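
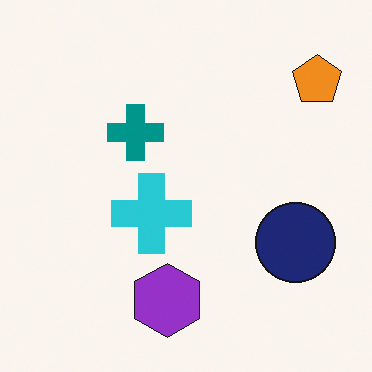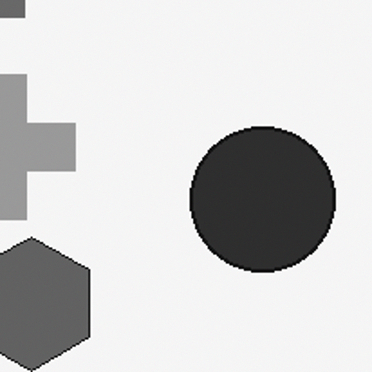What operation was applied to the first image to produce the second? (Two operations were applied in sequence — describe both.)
This is the original image converted to grayscale, then cropped tightly and scaled back up.

All color is removed — every shape is now a shade of grey. The visible shapes are larger and the field of view is narrower; shapes near the original edges may be partly or wholly outside the frame — a crop-and-rescale.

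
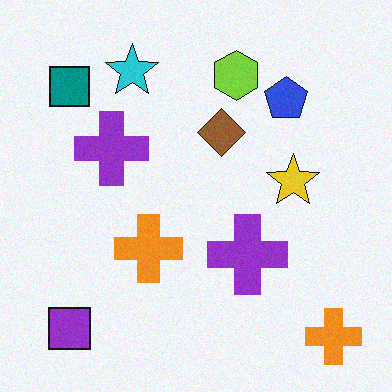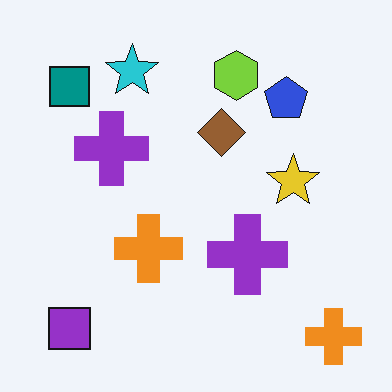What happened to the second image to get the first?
This is the original image degraded with a light layer of grain.

Random speckle covers the whole image, including the flat background.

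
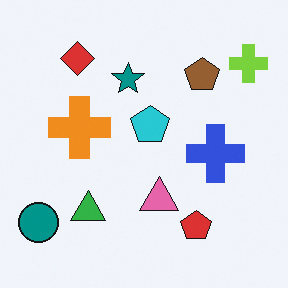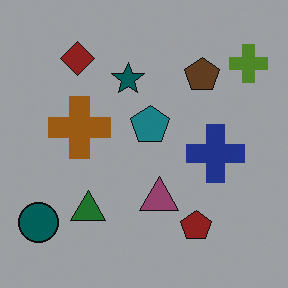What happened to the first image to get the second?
It was darkened a lot.

Every pixel — background and shapes alike — is uniformly darkened.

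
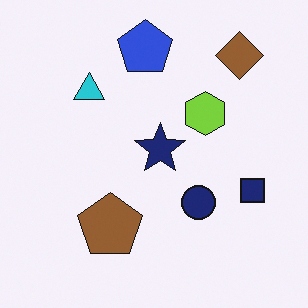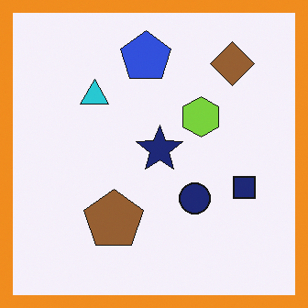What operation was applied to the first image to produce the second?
The transformation is: framed with a orange border.

A solid orange frame runs around the edge of the second image, with the content slightly shrunk inside it.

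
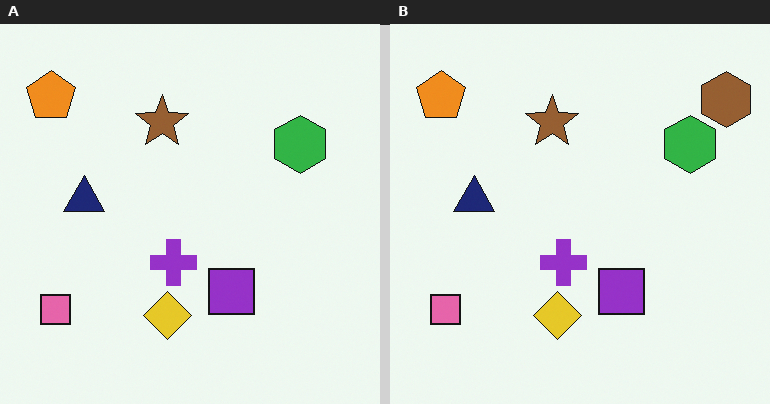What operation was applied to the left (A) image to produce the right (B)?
The image was overlaid with an additional brown hexagon.

A brown hexagon appears in the right (B) image that is absent from the left (A).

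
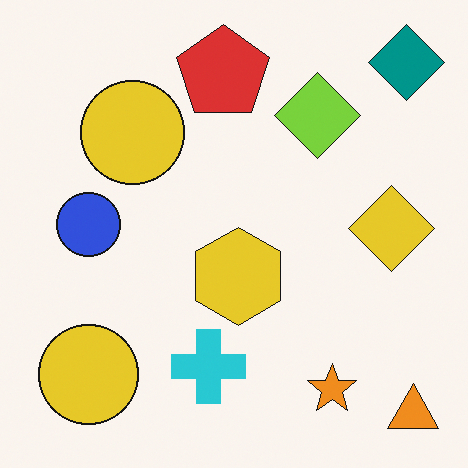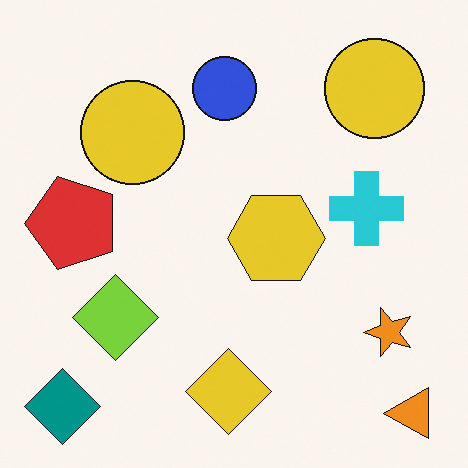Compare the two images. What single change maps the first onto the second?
This is the original image transposed (reflected across the top-left ↔ bottom-right diagonal).

Shapes have swapped their row and column positions — what was in the top-right is now in the bottom-left — a diagonal reflection.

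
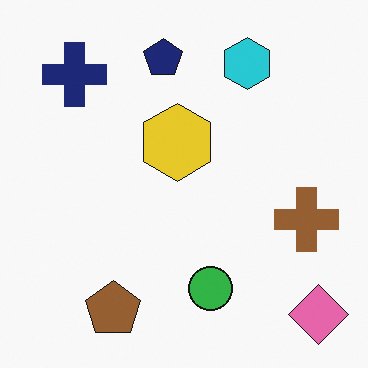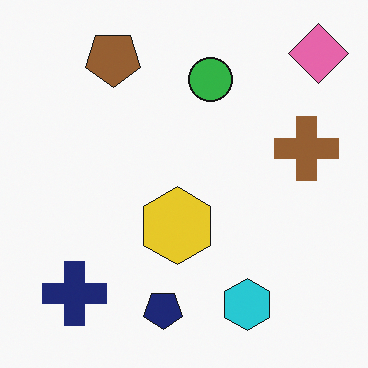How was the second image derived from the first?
The transformation is: flipped vertically (top ↔ bottom).

The pink diamond is in the bottom-right of the first image and the top-right of the second — shapes on opposite sides of the horizontal midline have swapped in a mirror flip.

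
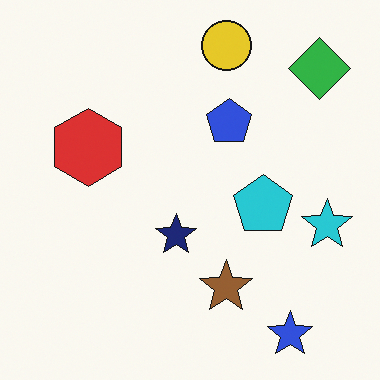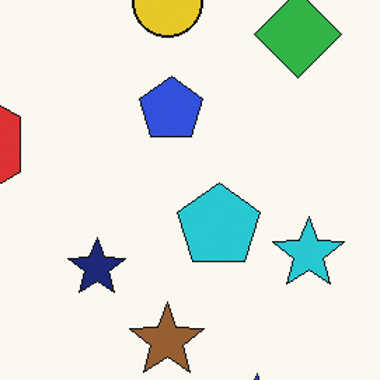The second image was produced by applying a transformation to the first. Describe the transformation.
The second image is the first cropped slightly and scaled back up.

The visible shapes are larger and the field of view is narrower; shapes near the original edges may be partly or wholly outside the frame — a crop-and-rescale.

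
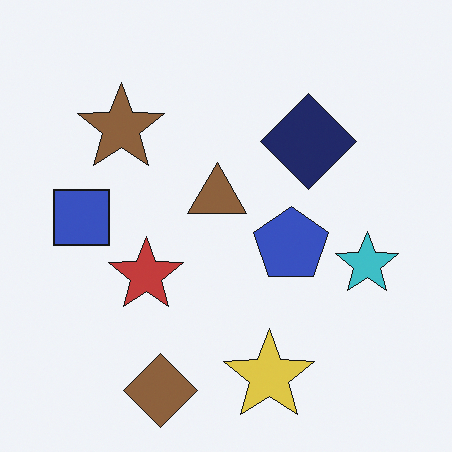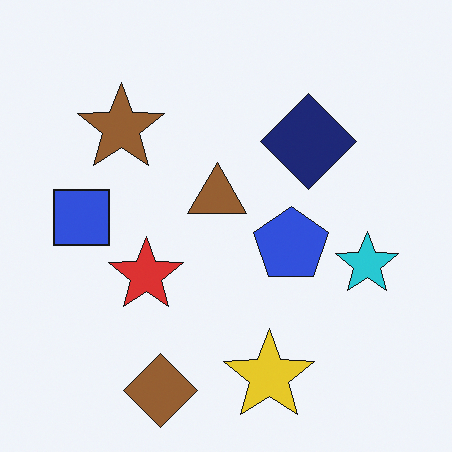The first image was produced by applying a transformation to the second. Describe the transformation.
Slightly desaturated.

All colors are more muted and greyish — a global saturation change.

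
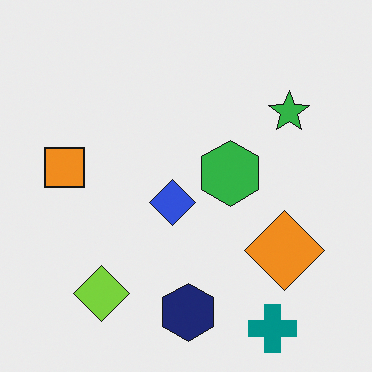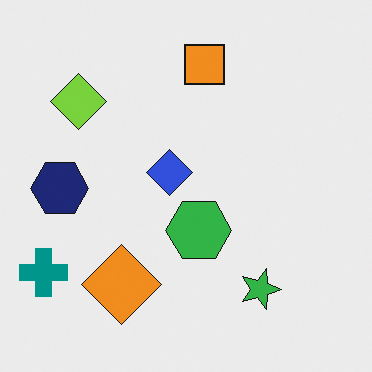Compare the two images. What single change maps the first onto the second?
The image was rotated 90° clockwise.

The teal cross sits in the bottom-right of the first image and the bottom-left of the second — consistent with a whole-image 90° clockwise rotation.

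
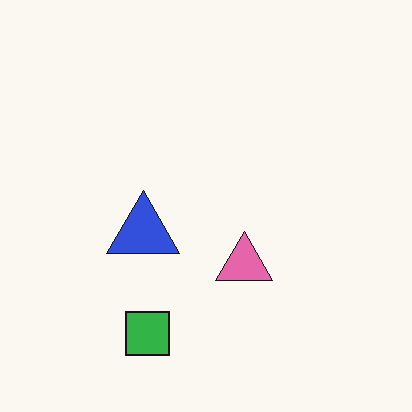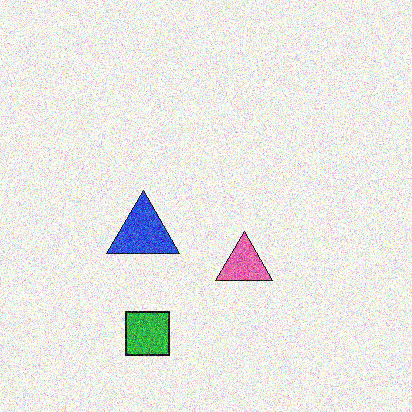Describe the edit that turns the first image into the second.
The image was degraded with a thick layer of grain.

Random speckle covers the whole image, including the flat background.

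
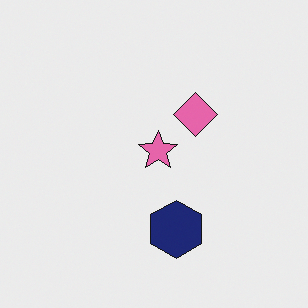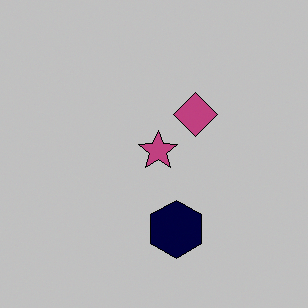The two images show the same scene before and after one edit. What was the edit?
The image was heavily posterized to just a handful of flat colors.

Each flat color has snapped to a coarser quantized level — most visibly, the near-white background has dropped to a flat grey.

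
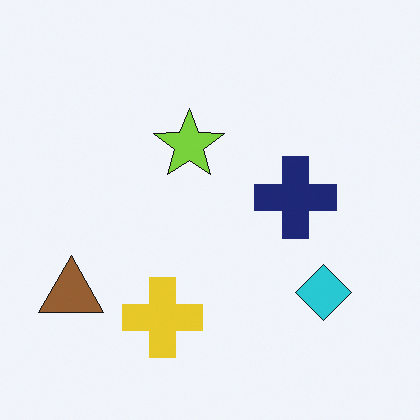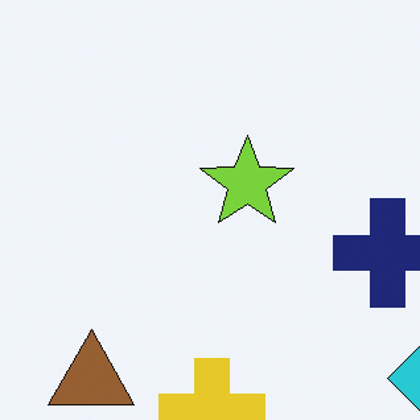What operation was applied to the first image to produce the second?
The second image is the first cropped slightly and scaled back up.

The visible shapes are larger and the field of view is narrower; shapes near the original edges may be partly or wholly outside the frame — a crop-and-rescale.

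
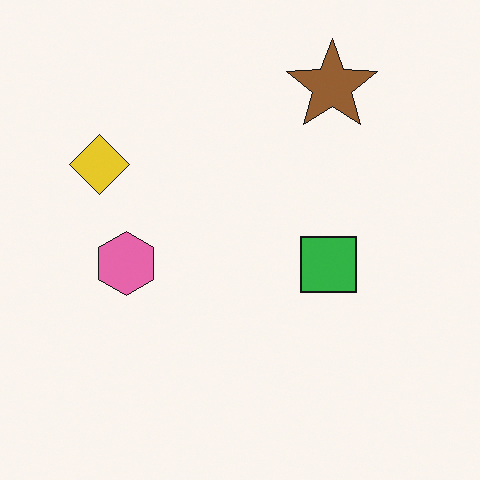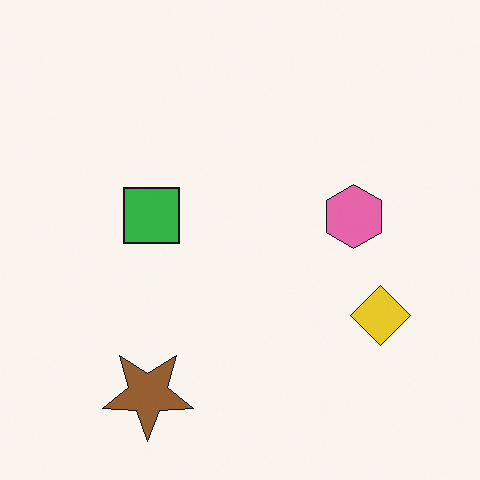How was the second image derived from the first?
This is the original image rotated 180°.

The brown star sits in the top-right of the first image and the bottom-left of the second — consistent with a whole-image 180° rotation.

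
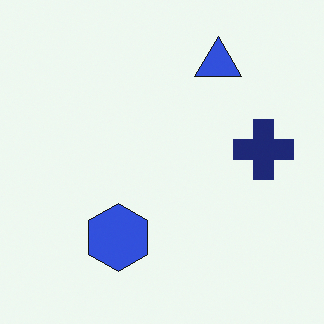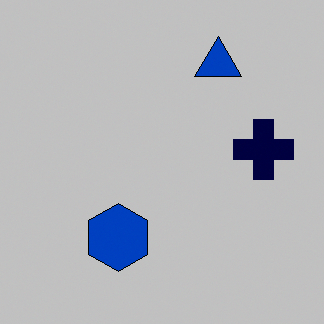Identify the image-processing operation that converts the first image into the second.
Heavily posterized to just a handful of flat colors.

Each flat color has snapped to a coarser quantized level — most visibly, the near-white background has dropped to a flat grey.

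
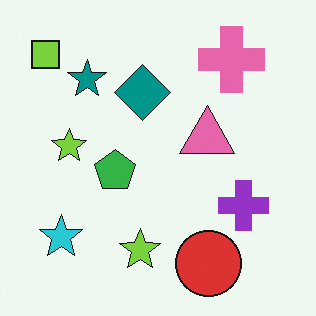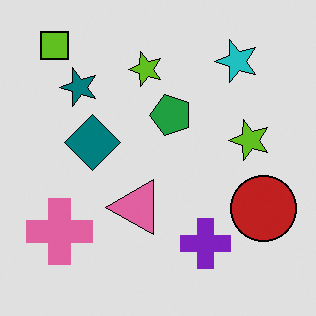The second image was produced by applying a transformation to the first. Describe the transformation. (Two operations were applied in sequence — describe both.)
It was moderately posterized, then transposed (reflected across the top-left ↔ bottom-right diagonal).

Each flat color has snapped to a coarser quantized level — most visibly, the near-white background has dropped to a flat grey. Shapes have swapped their row and column positions — what was in the top-right is now in the bottom-left — a diagonal reflection.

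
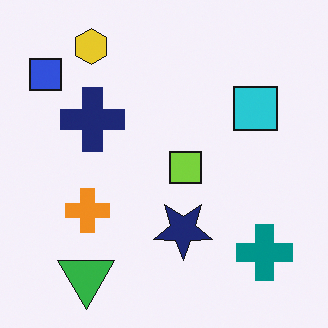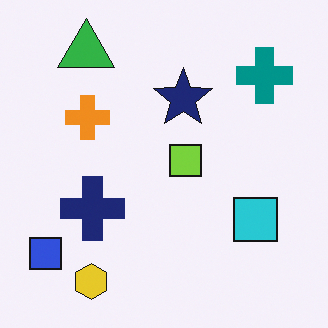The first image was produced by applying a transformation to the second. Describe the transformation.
This is the original image flipped vertically (top ↔ bottom).

The yellow hexagon is in the bottom-left of the second image and the top-left of the first — shapes on opposite sides of the horizontal midline have swapped in a mirror flip.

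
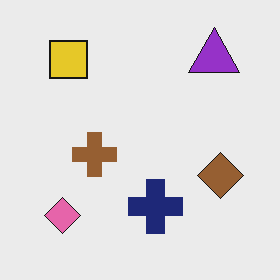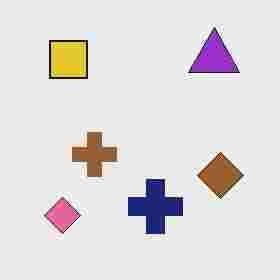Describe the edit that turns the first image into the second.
This is the original image degraded with heavy JPEG compression.

Blocky 8×8 compression artifacts appear around shape edges and the flat background shows ringing — characteristic JPEG degradation.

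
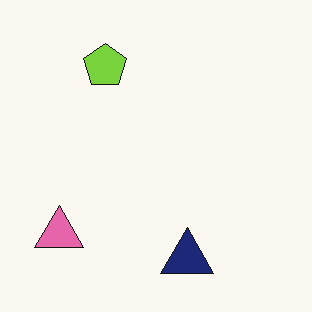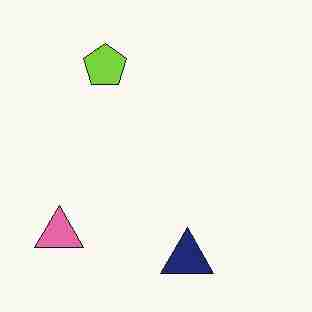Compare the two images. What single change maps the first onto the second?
The second image is the first heavily JPEG-compressed with obvious blocking artifacts.

Blocky 8×8 compression artifacts appear around shape edges and the flat background shows ringing — characteristic JPEG degradation.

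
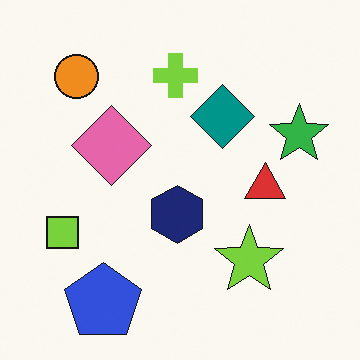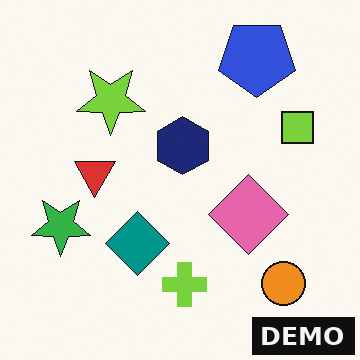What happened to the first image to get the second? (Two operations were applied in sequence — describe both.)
The image was rotated 180°, then watermarked with the text "DEMO" in the lower-right corner.

The orange circle sits in the top-left of the first image and the bottom-right of the second — consistent with a whole-image 180° rotation. A dark label reading "DEMO" appears in the lower-right corner.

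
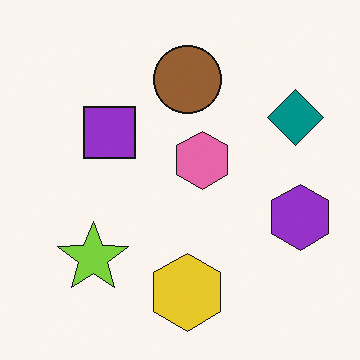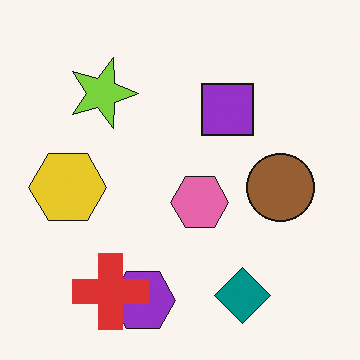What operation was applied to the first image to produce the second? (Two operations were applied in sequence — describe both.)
Rotated 90° clockwise, then overlaid with an additional red cross.

The teal diamond sits in the top-right of the first image and the bottom-right of the second — consistent with a whole-image 90° clockwise rotation. A red cross appears in the second image that is absent from the first.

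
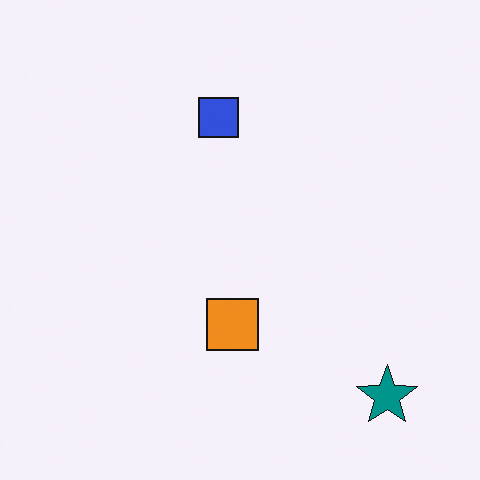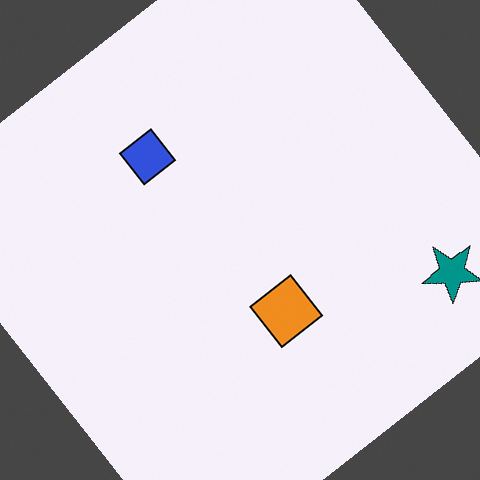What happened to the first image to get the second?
The transformation is: rotated counter-clockwise by a large amount — several tens of degrees.

Every shape is tilted by the same angle and the image corners show triangular fill wedges — a whole-image rotation by a non-right angle.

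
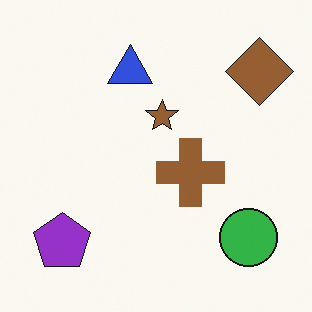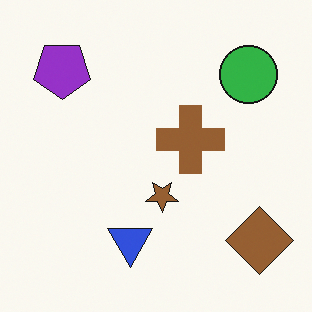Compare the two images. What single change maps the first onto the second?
This is the original image flipped vertically (top ↔ bottom).

The blue triangle is in the top of the first image and the bottom of the second — shapes on opposite sides of the horizontal midline have swapped in a mirror flip.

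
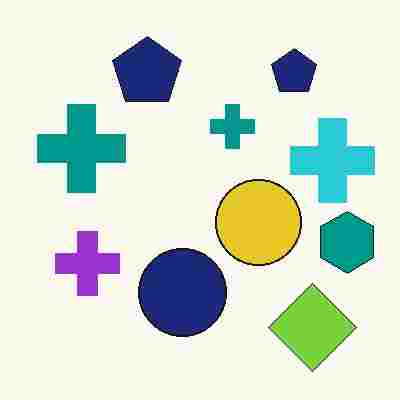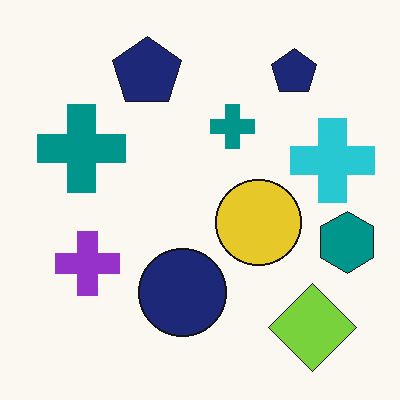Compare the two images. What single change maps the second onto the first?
This is the original image degraded with heavy JPEG compression.

Blocky 8×8 compression artifacts appear around shape edges and the flat background shows ringing — characteristic JPEG degradation.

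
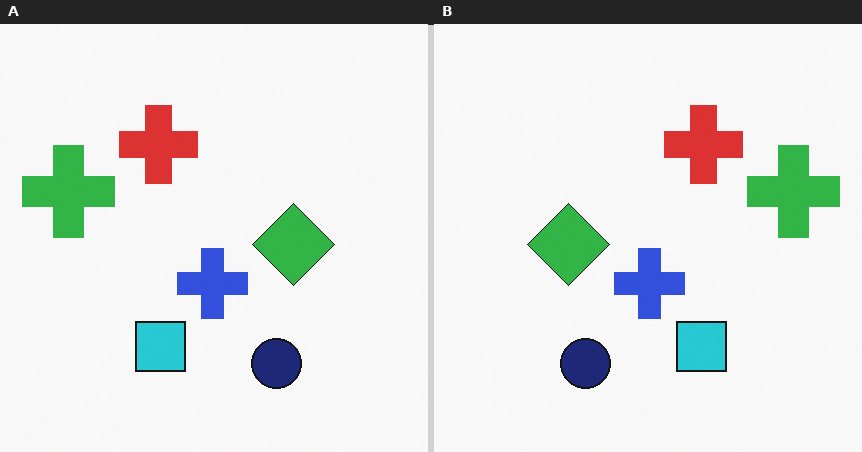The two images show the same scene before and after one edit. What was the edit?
The right (B) image is the left (A) flipped horizontally (left ↔ right).

The green cross is in the left of the left (A) image and the right of the right (B) — shapes on opposite sides of the vertical midline have swapped in a mirror flip.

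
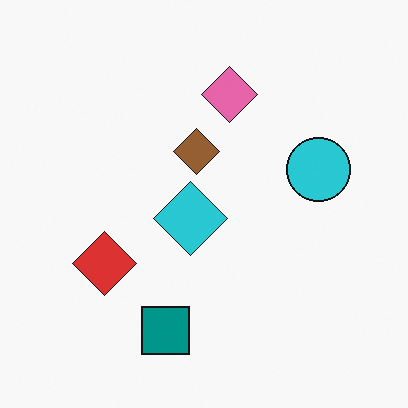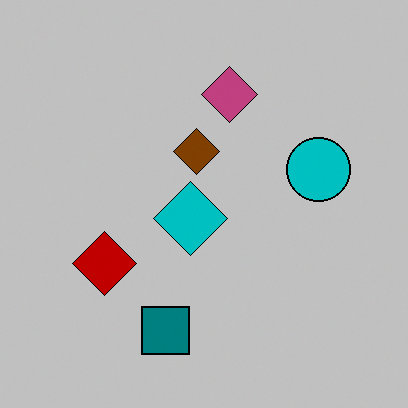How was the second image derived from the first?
The second image is the first heavily posterized to just a handful of flat colors.

Each flat color has snapped to a coarser quantized level — most visibly, the near-white background has dropped to a flat grey.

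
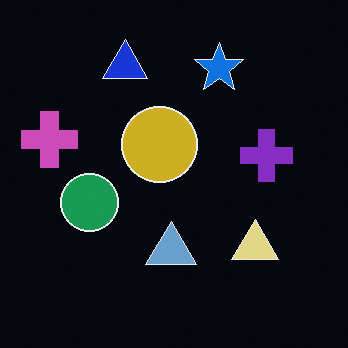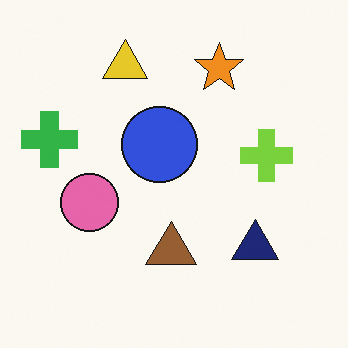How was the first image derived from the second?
The image was color-inverted (negative).

The light background has become dark and every shape's color is its complement — a photographic negative.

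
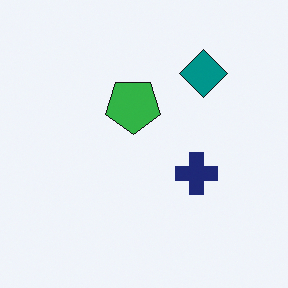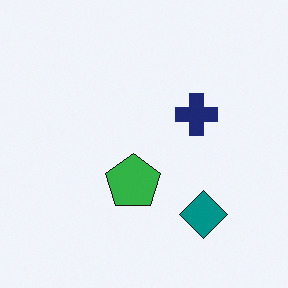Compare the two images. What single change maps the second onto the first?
This is the original image flipped vertically (top ↔ bottom).

The teal diamond is in the bottom-right of the second image and the top-right of the first — shapes on opposite sides of the horizontal midline have swapped in a mirror flip.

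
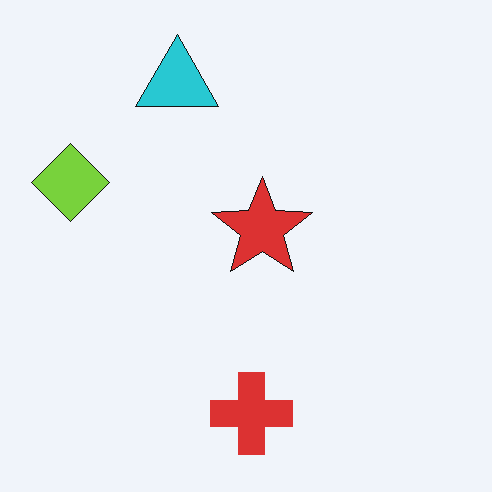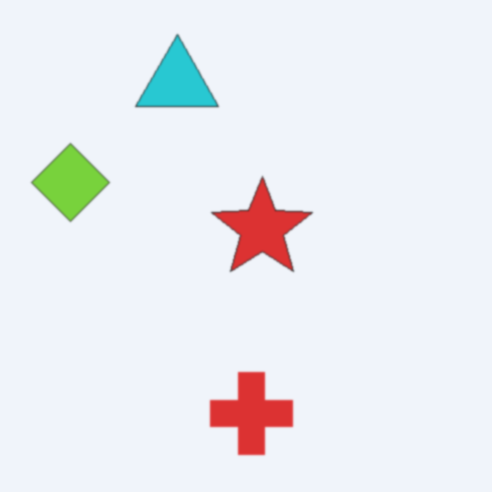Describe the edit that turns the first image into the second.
The image was given a subtle gaussian blur.

Shape edges and outlines are uniformly softened across the whole image.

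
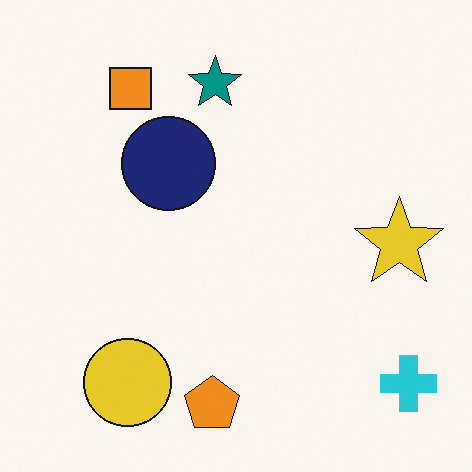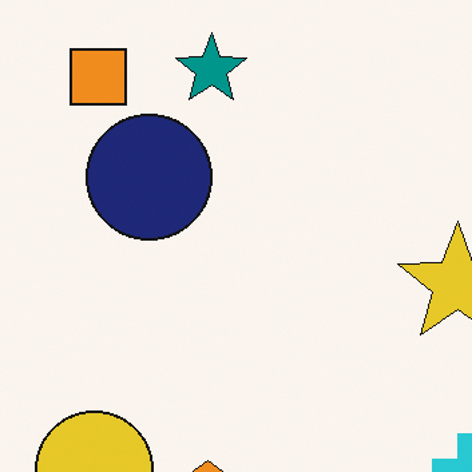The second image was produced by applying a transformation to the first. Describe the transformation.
It was cropped to a modestly smaller region and rescaled.

The visible shapes are larger and the field of view is narrower; shapes near the original edges may be partly or wholly outside the frame — a crop-and-rescale.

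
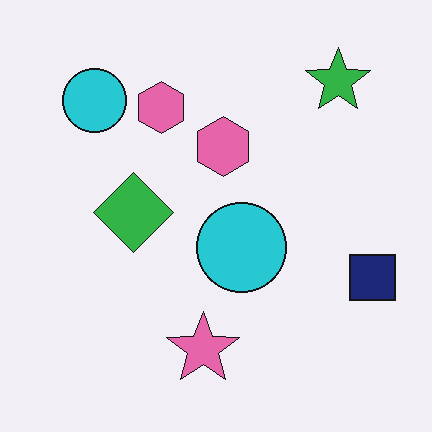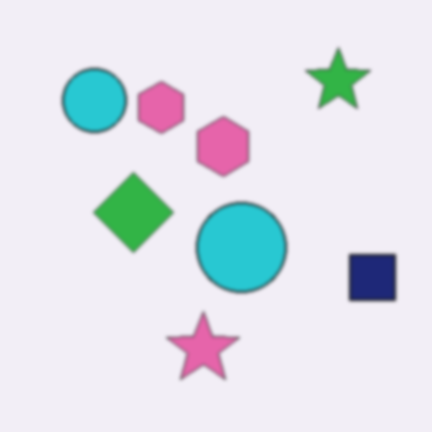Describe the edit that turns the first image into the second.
The image was lightly blurred.

Shape edges and outlines are uniformly softened across the whole image.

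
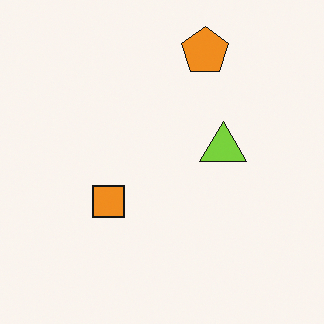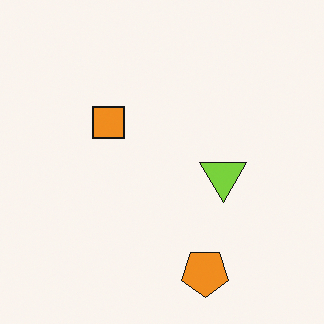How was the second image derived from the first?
This is the original image flipped vertically (top ↔ bottom).

The orange pentagon is in the top of the first image and the bottom of the second — shapes on opposite sides of the horizontal midline have swapped in a mirror flip.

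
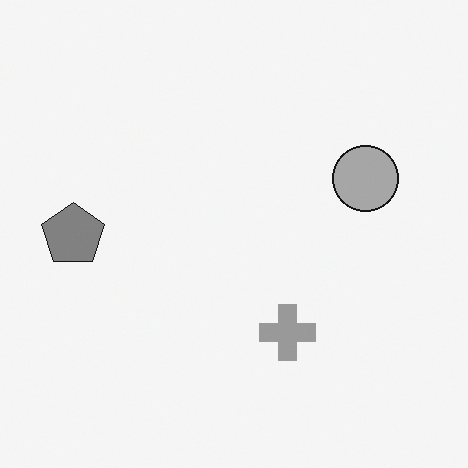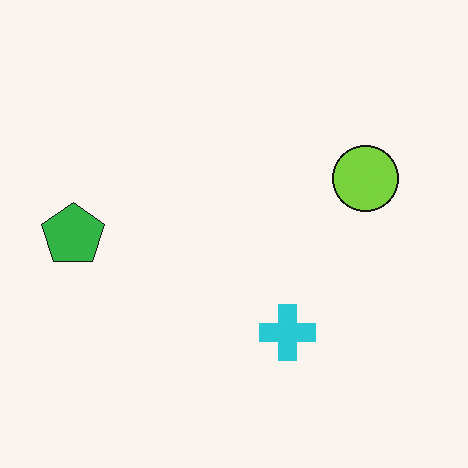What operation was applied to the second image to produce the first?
It was converted to grayscale.

All color is removed — every shape is now a shade of grey.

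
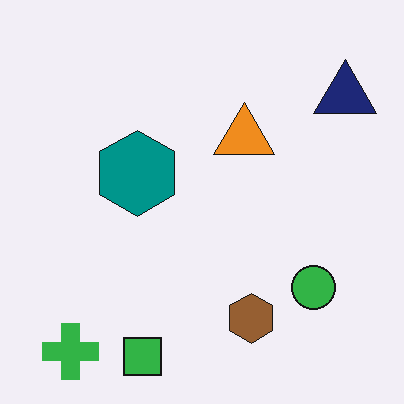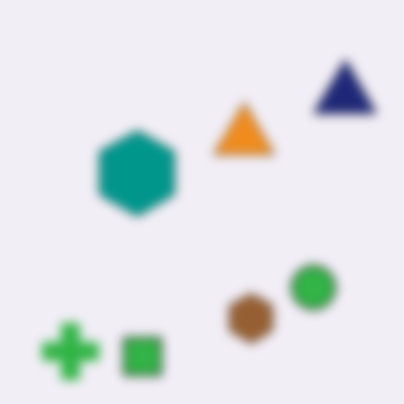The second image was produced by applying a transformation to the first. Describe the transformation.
The transformation is: heavily blurred.

Shape edges and outlines are uniformly softened across the whole image.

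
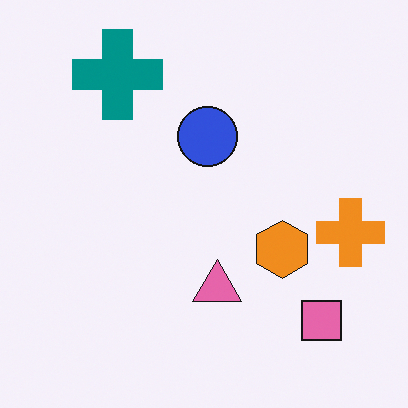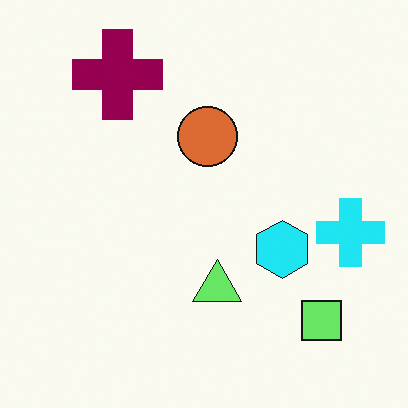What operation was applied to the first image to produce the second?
The second image is the first hue-shifted through roughly a third of the color wheel.

Every shape's color has rotated by the same amount around the hue wheel — a uniform hue shift.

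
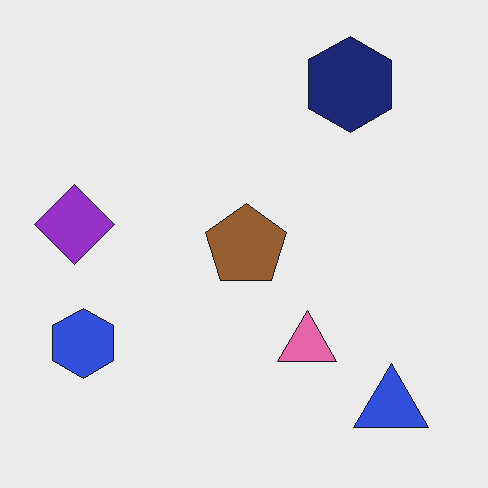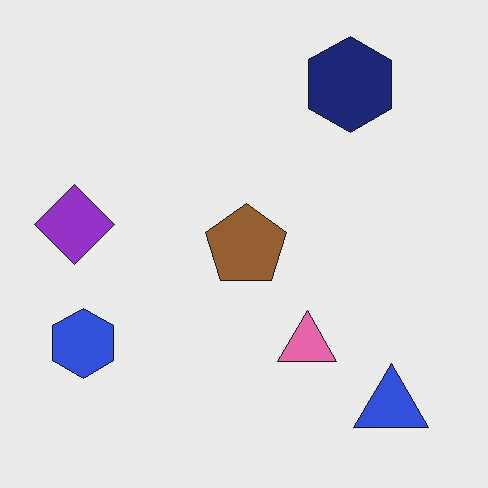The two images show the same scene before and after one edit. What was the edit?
Given moderate JPEG compression.

Blocky 8×8 compression artifacts appear around shape edges and the flat background shows ringing — characteristic JPEG degradation.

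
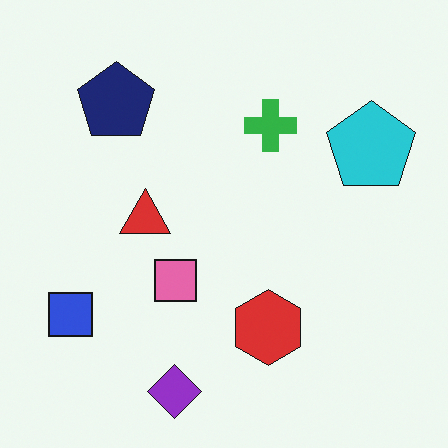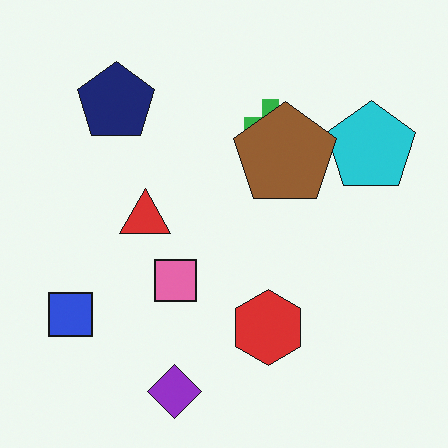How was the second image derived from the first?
Overlaid with an additional brown pentagon.

A brown pentagon appears in the second image that is absent from the first.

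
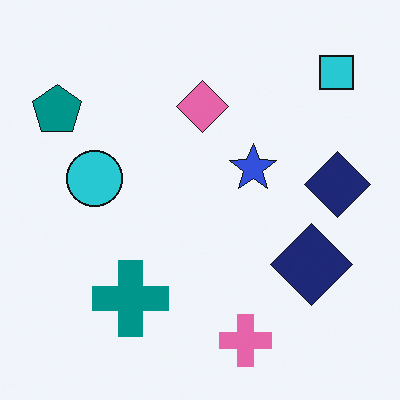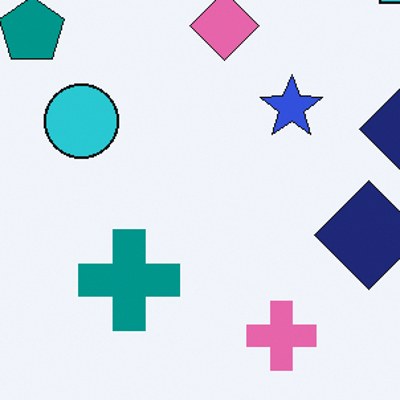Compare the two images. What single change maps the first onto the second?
The second image is the first cropped slightly and scaled back up.

The visible shapes are larger and the field of view is narrower; shapes near the original edges may be partly or wholly outside the frame — a crop-and-rescale.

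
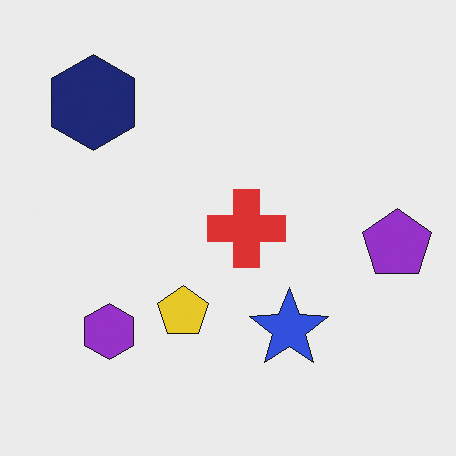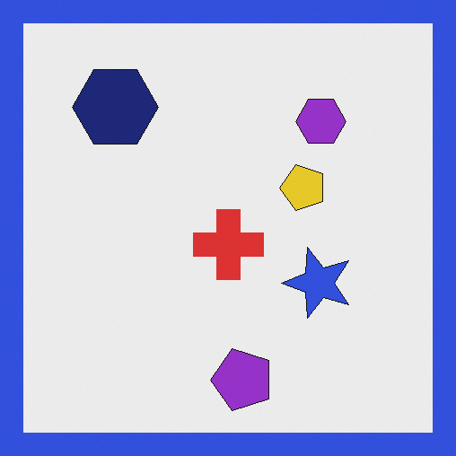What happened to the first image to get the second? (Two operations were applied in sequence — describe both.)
It was transposed (reflected across the top-left ↔ bottom-right diagonal), then framed with a blue border.

Shapes have swapped their row and column positions — what was in the top-right is now in the bottom-left — a diagonal reflection. A solid blue frame runs around the edge of the second image, with the content slightly shrunk inside it.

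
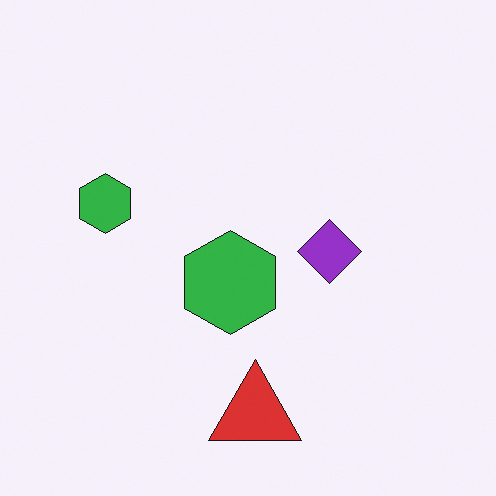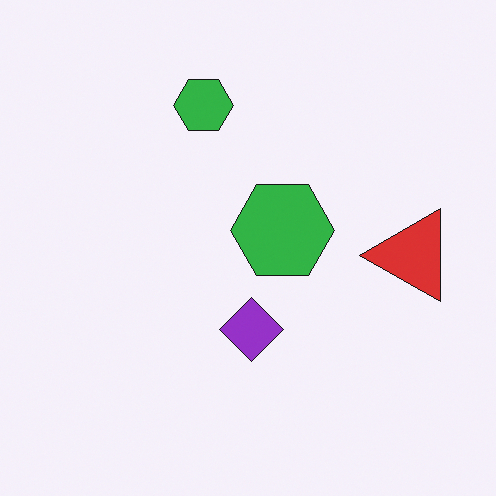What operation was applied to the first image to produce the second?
The image was transposed (reflected across the top-left ↔ bottom-right diagonal).

Shapes have swapped their row and column positions — what was in the top-right is now in the bottom-left — a diagonal reflection.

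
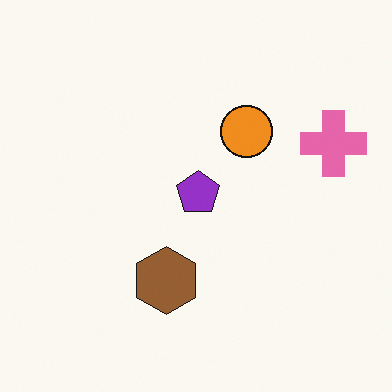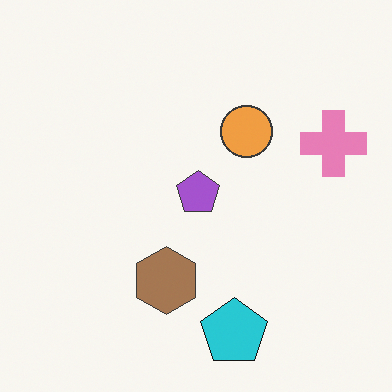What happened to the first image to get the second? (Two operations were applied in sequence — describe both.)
This is the original image given slightly reduced contrast, then overlaid with an additional cyan pentagon.

Tones are pushed toward mid-grey across the whole image — a global contrast change. A cyan pentagon appears in the second image that is absent from the first.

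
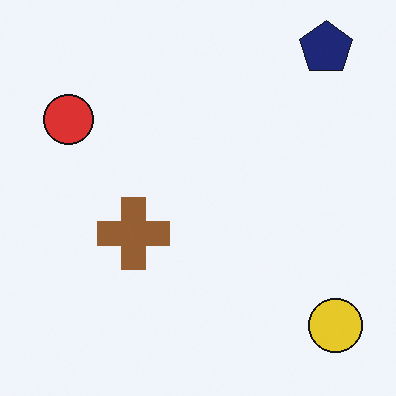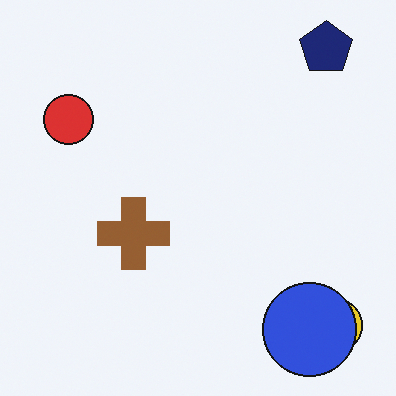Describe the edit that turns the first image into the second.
The image was overlaid with an additional blue circle.

A blue circle appears in the second image that is absent from the first.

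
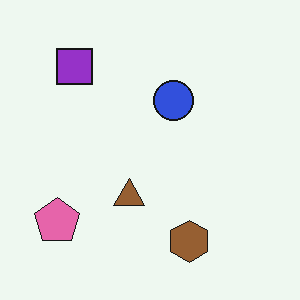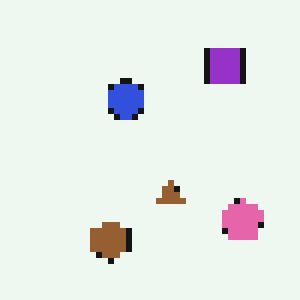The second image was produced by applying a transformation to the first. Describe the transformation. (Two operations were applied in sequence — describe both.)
The transformation is: flipped horizontally (left ↔ right), then pixelated into visible square blocks.

The pink pentagon is in the bottom-left of the first image and the bottom-right of the second — shapes on opposite sides of the vertical midline have swapped in a mirror flip. Shapes are reduced to large square blocks; fine edges and outlines are lost — a downscale-then-upscale (mosaic) effect.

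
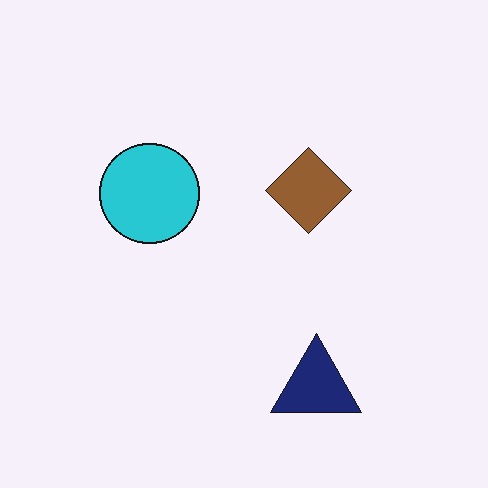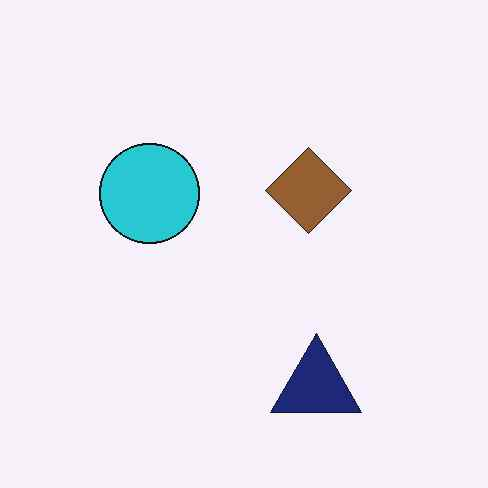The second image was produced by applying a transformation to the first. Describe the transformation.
The image was JPEG-compressed with visible artifacts.

Blocky 8×8 compression artifacts appear around shape edges and the flat background shows ringing — characteristic JPEG degradation.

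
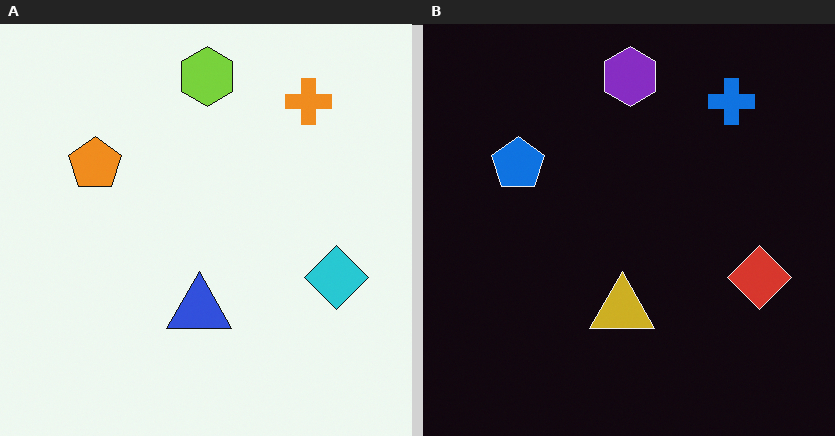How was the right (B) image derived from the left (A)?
The transformation is: color-inverted (negative).

The light background has become dark and every shape's color is its complement — a photographic negative.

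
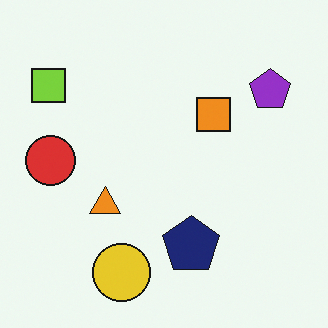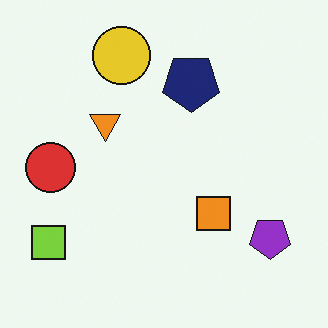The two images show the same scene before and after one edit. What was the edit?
It was flipped vertically (top ↔ bottom).

The yellow circle is in the bottom of the first image and the top of the second — shapes on opposite sides of the horizontal midline have swapped in a mirror flip.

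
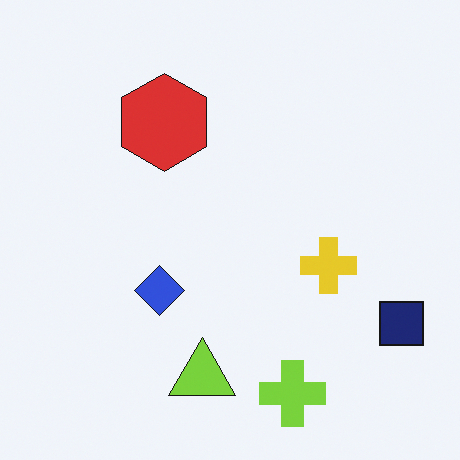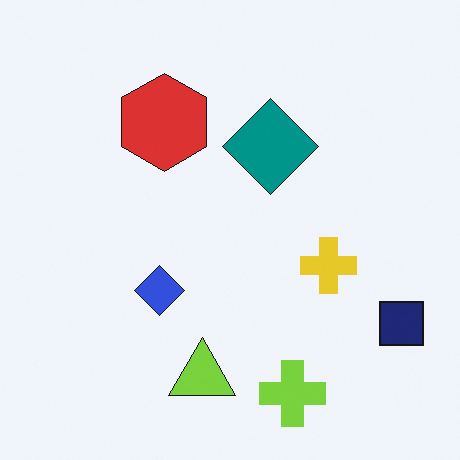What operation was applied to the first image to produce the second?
Overlaid with an additional teal diamond.

A teal diamond appears in the second image that is absent from the first.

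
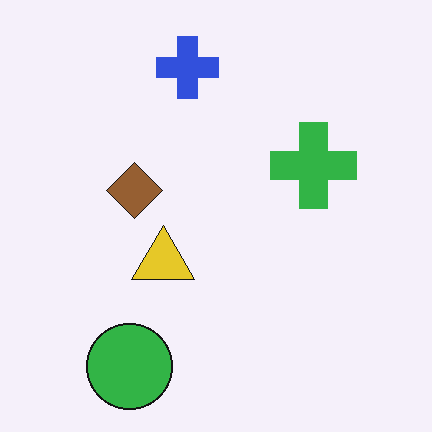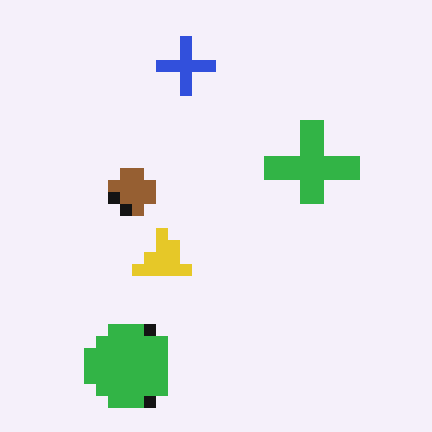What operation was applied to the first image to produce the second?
The image was heavily pixelated into large blocks.

Shapes are reduced to large square blocks; fine edges and outlines are lost — a downscale-then-upscale (mosaic) effect.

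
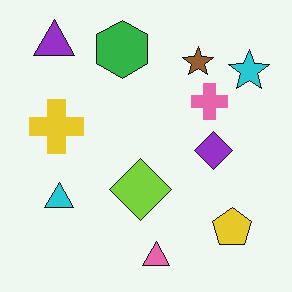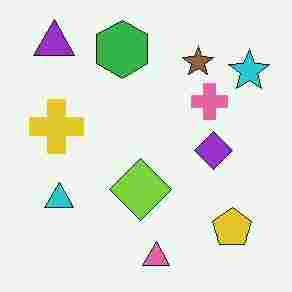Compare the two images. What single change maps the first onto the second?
This is the original image heavily JPEG-compressed with obvious blocking artifacts.

Blocky 8×8 compression artifacts appear around shape edges and the flat background shows ringing — characteristic JPEG degradation.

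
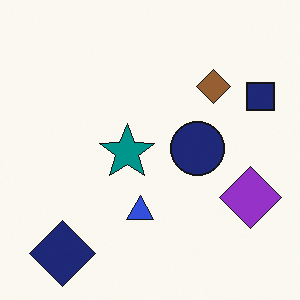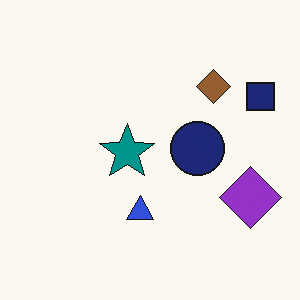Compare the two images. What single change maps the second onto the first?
It was overlaid with an additional navy diamond.

A navy diamond appears in the first image that is absent from the second.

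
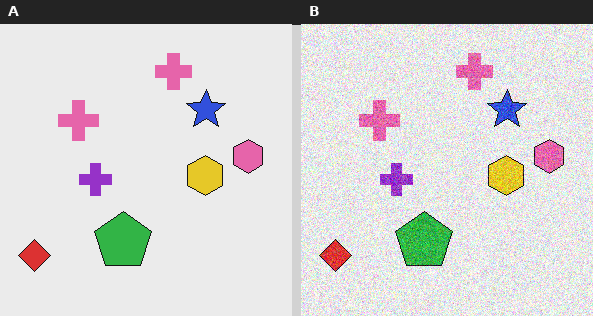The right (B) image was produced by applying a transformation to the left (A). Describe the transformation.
The right (B) image is the left (A) degraded with visible gaussian noise.

Random speckle covers the whole image, including the flat background.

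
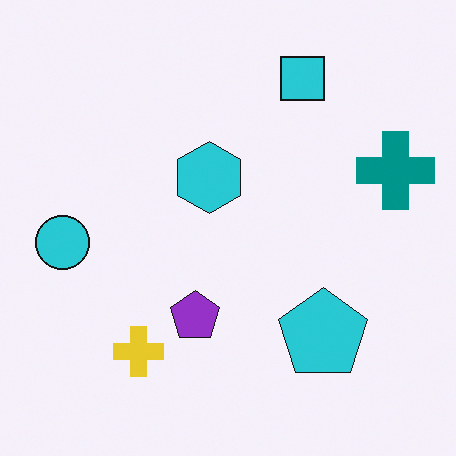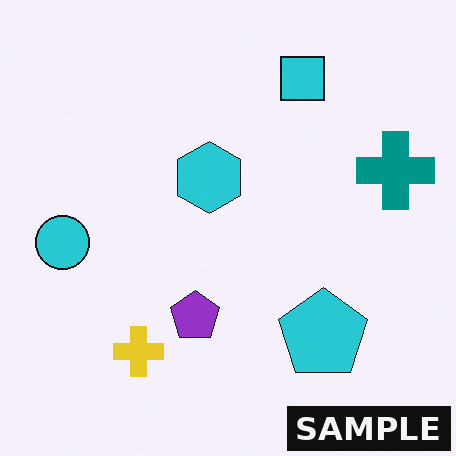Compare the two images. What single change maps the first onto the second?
Watermarked with the text "SAMPLE" in the lower-right corner.

A dark label reading "SAMPLE" appears in the lower-right corner.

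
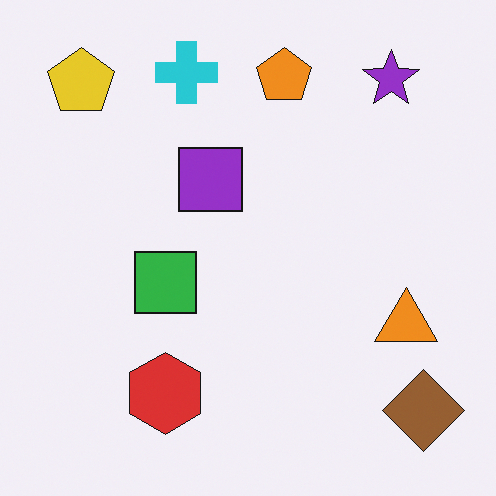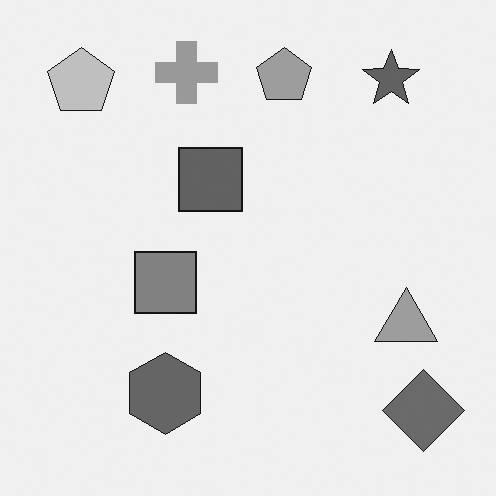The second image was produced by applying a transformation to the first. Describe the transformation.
Converted to grayscale.

All color is removed — every shape is now a shade of grey.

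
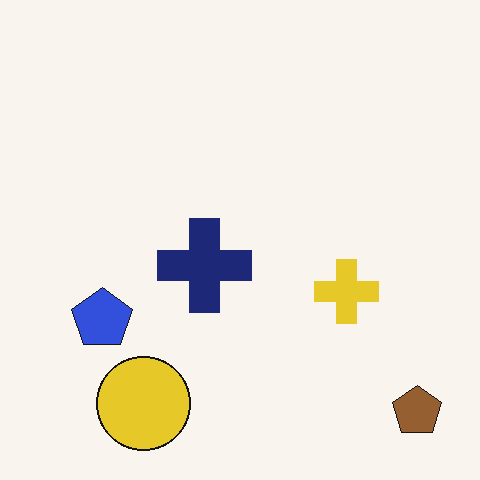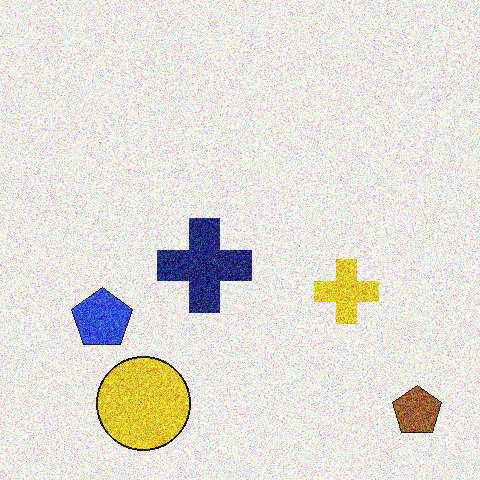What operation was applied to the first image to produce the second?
This is the original image degraded with strong gaussian noise.

Random speckle covers the whole image, including the flat background.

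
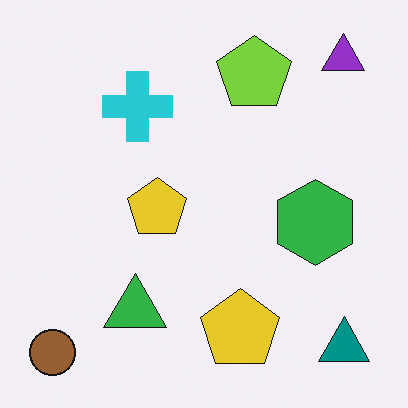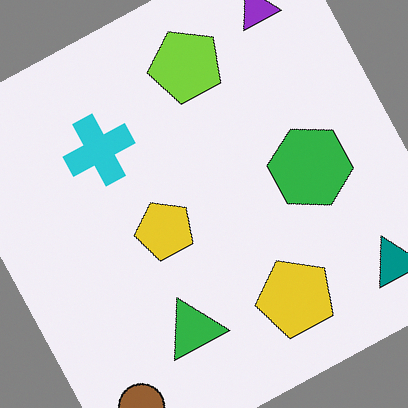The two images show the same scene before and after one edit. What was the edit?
This is the original image rotated counter-clockwise by a moderate amount.

Every shape is tilted by the same angle and the image corners show triangular fill wedges — a whole-image rotation by a non-right angle.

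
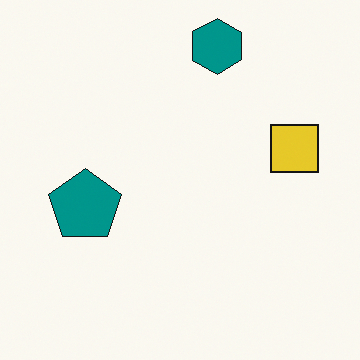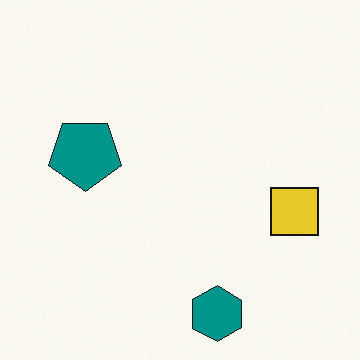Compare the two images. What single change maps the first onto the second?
The image was flipped vertically (top ↔ bottom).

The teal hexagon is in the top of the first image and the bottom of the second — shapes on opposite sides of the horizontal midline have swapped in a mirror flip.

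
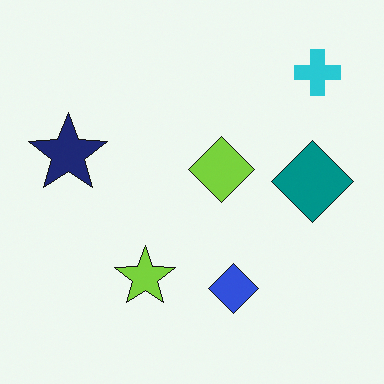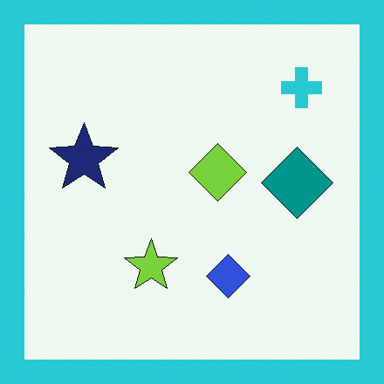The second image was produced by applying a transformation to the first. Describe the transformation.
Framed with a cyan border.

A solid cyan frame runs around the edge of the second image, with the content slightly shrunk inside it.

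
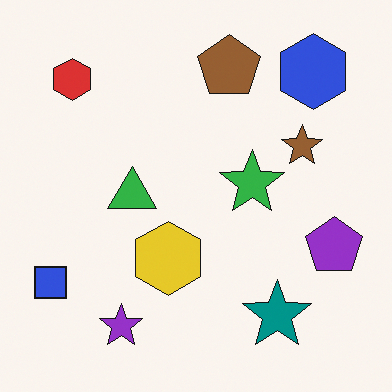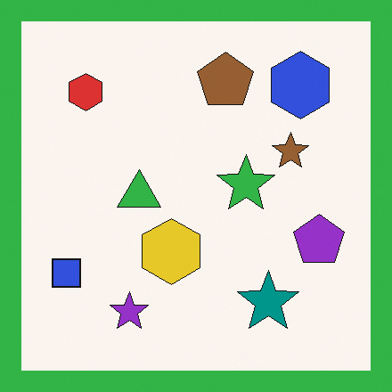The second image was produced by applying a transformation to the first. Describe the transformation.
This is the original image framed with a green border.

A solid green frame runs around the edge of the second image, with the content slightly shrunk inside it.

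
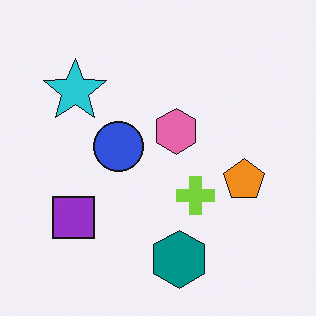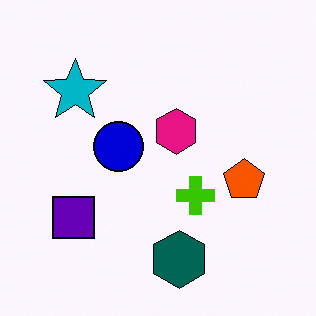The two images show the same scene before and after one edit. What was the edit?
The transformation is: given much higher contrast.

Tones are pushed away from mid-grey across the whole image — a global contrast change.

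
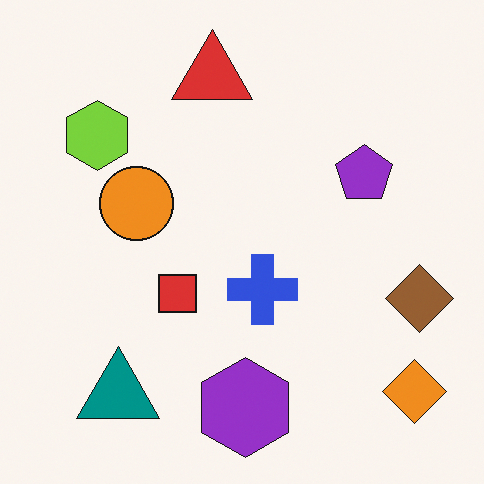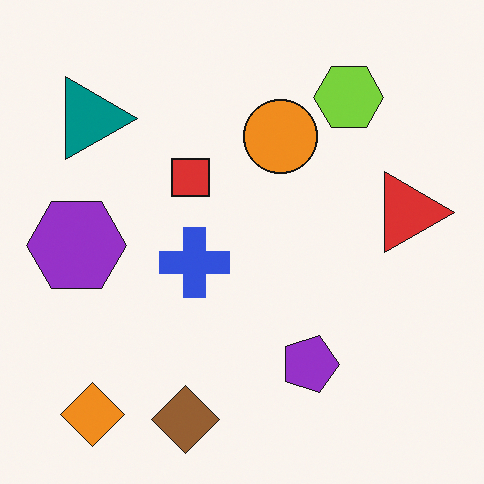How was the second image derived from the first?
The second image is the first rotated 90° clockwise.

The orange diamond sits in the bottom-right of the first image and the bottom-left of the second — consistent with a whole-image 90° clockwise rotation.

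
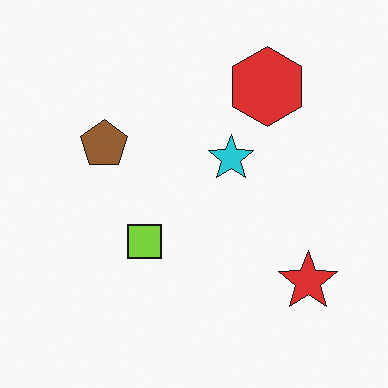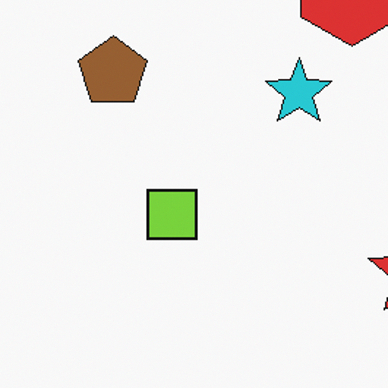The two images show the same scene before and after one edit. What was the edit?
It was cropped slightly and scaled back up.

The visible shapes are larger and the field of view is narrower; shapes near the original edges may be partly or wholly outside the frame — a crop-and-rescale.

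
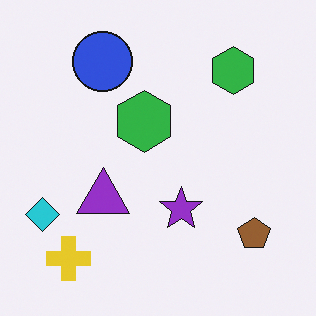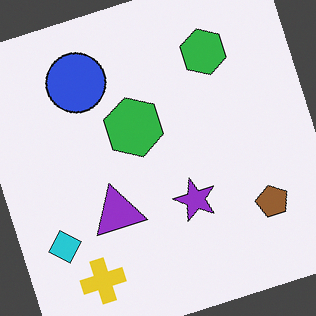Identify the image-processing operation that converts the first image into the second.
The image was rotated counter-clockwise by a moderate amount.

Every shape is tilted by the same angle and the image corners show triangular fill wedges — a whole-image rotation by a non-right angle.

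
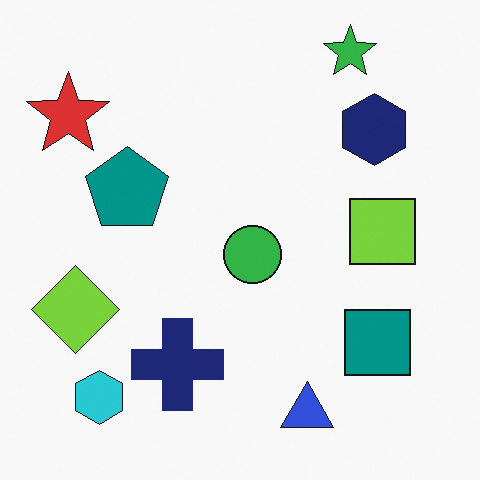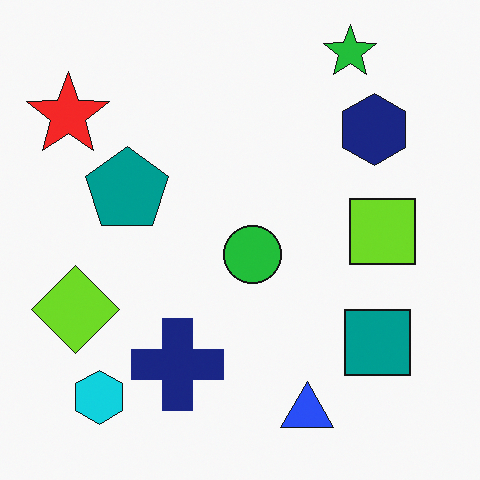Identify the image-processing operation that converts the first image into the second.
This is the original image slightly oversaturated.

All colors are more vivid — a global saturation change.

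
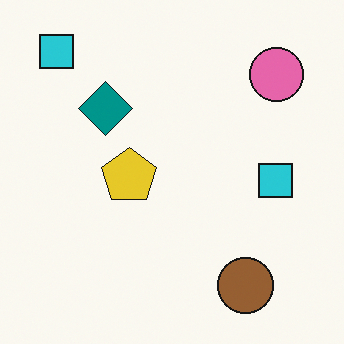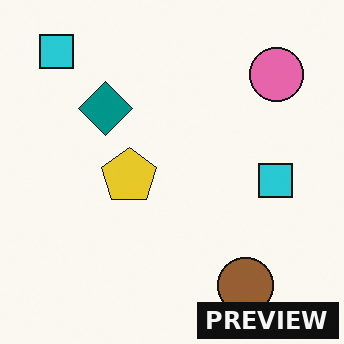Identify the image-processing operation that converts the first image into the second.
It was watermarked with the text "PREVIEW" in the lower-right corner.

A dark label reading "PREVIEW" appears in the lower-right corner.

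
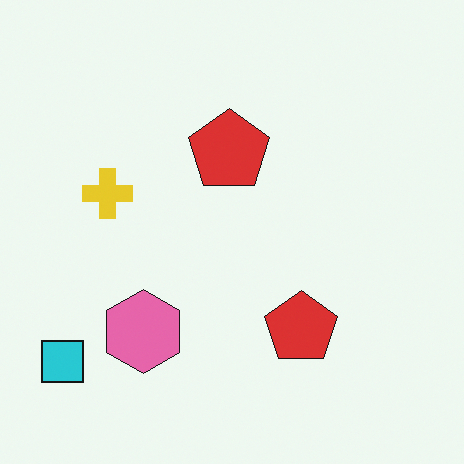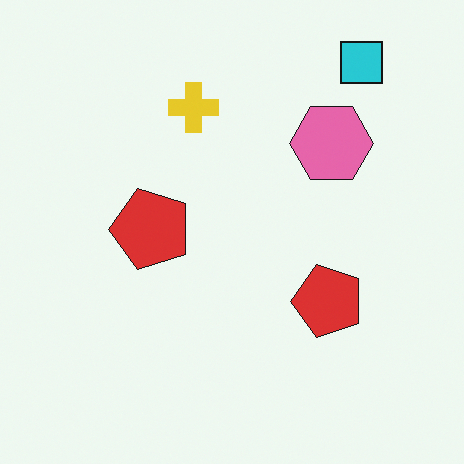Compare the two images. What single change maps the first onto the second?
The transformation is: transposed (reflected across the top-left ↔ bottom-right diagonal).

Shapes have swapped their row and column positions — what was in the top-right is now in the bottom-left — a diagonal reflection.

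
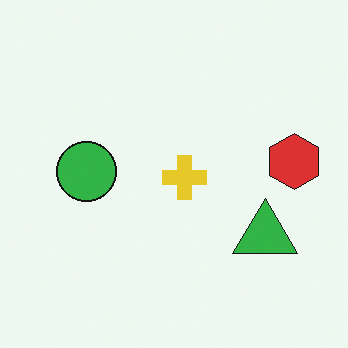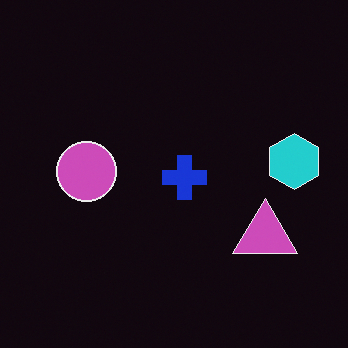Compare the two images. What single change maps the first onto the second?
The second image is the first color-inverted (negative).

The light background has become dark and every shape's color is its complement — a photographic negative.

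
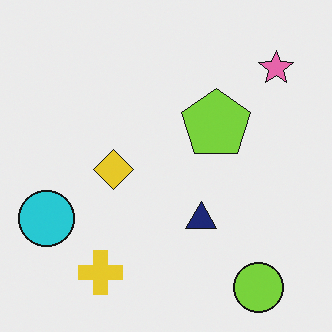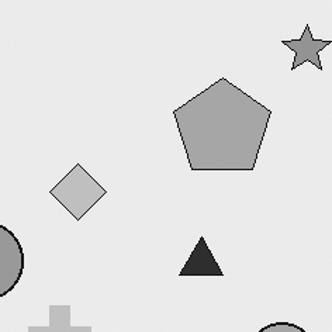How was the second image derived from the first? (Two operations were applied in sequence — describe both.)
This is the original image converted to grayscale, then cropped slightly and scaled back up.

All color is removed — every shape is now a shade of grey. The visible shapes are larger and the field of view is narrower; shapes near the original edges may be partly or wholly outside the frame — a crop-and-rescale.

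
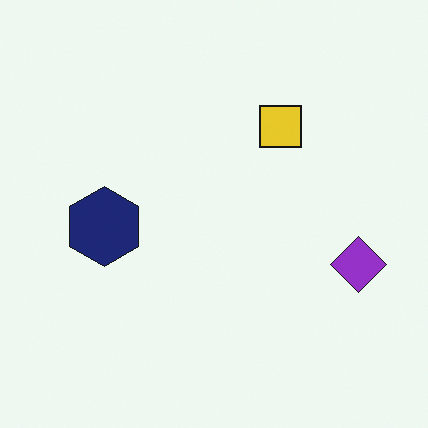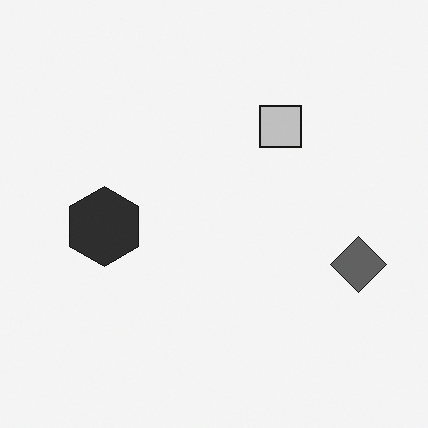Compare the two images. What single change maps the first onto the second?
The second image is the first converted to grayscale.

All color is removed — every shape is now a shade of grey.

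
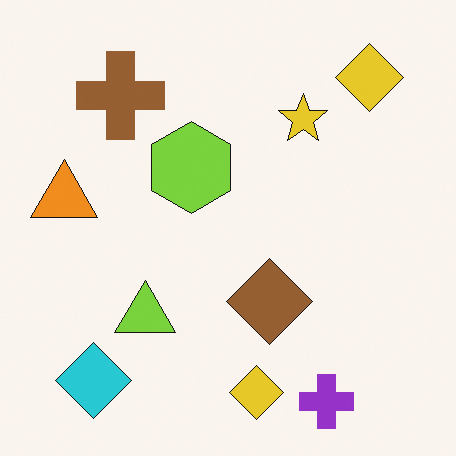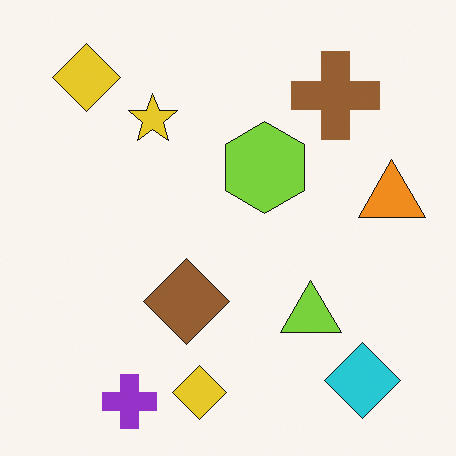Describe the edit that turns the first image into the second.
This is the original image flipped horizontally (left ↔ right).

The orange triangle is in the left of the first image and the right of the second — shapes on opposite sides of the vertical midline have swapped in a mirror flip.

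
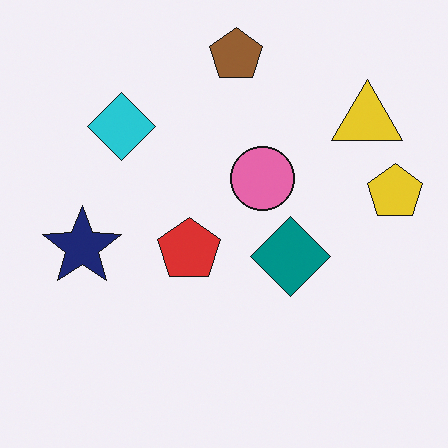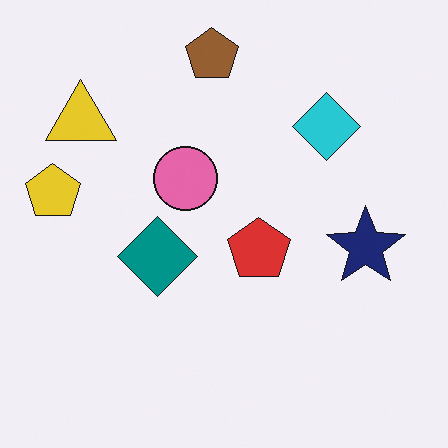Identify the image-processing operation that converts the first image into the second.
The transformation is: flipped horizontally (left ↔ right).

The yellow pentagon is in the right of the first image and the left of the second — shapes on opposite sides of the vertical midline have swapped in a mirror flip.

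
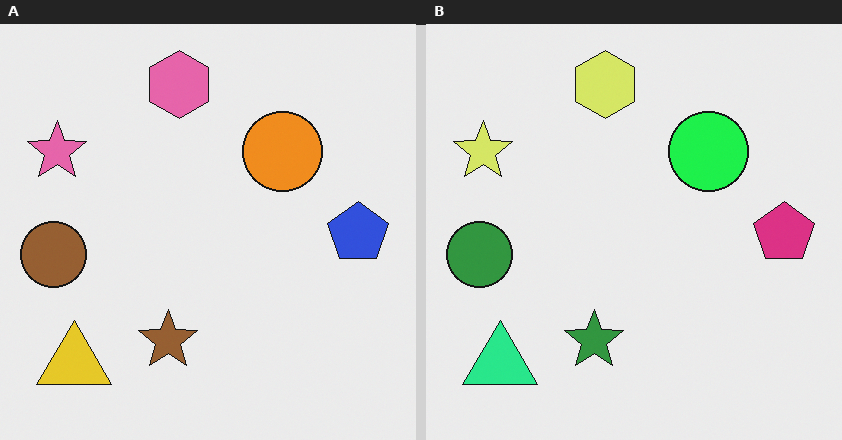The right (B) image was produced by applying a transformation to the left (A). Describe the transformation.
The image was hue-shifted noticeably.

Every shape's color has rotated by the same amount around the hue wheel — a uniform hue shift.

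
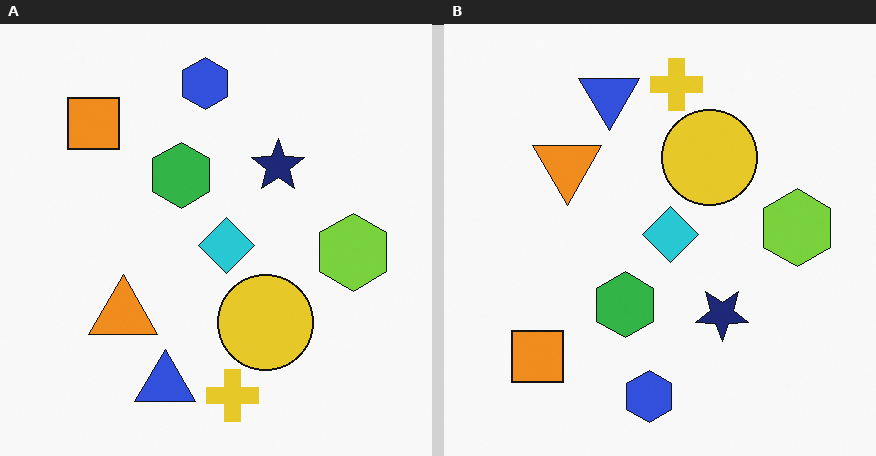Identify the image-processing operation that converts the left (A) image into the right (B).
This is the original image flipped vertically (top ↔ bottom).

The blue hexagon is in the top of the left (A) image and the bottom of the right (B) — shapes on opposite sides of the horizontal midline have swapped in a mirror flip.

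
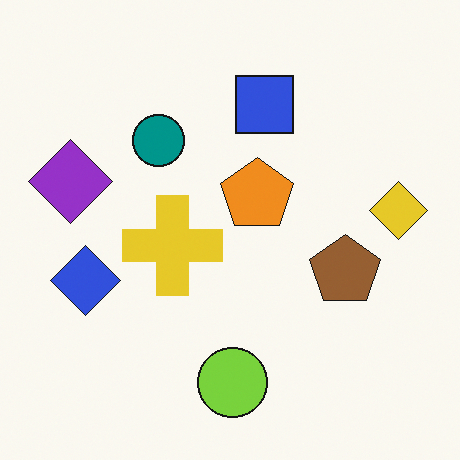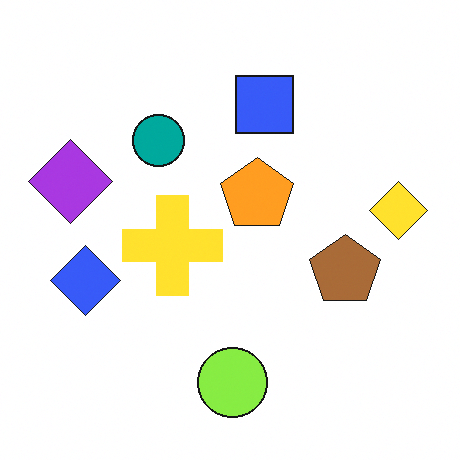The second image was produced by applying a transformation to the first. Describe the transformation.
This is the original image slightly brightened.

Every pixel — background and shapes alike — is uniformly brightened.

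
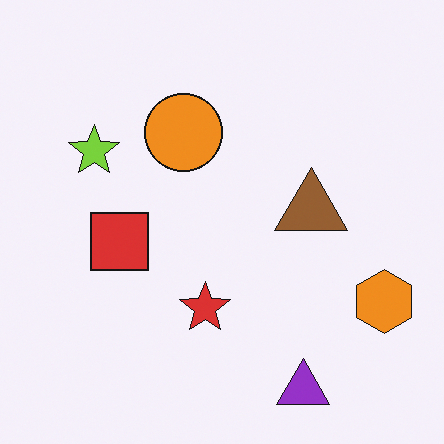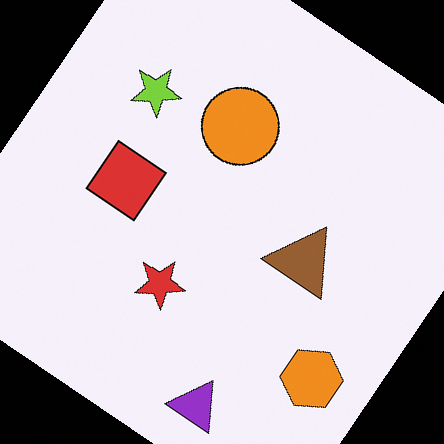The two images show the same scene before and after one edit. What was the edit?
This is the original image rotated clockwise by a large amount — several tens of degrees.

Every shape is tilted by the same angle and the image corners show triangular fill wedges — a whole-image rotation by a non-right angle.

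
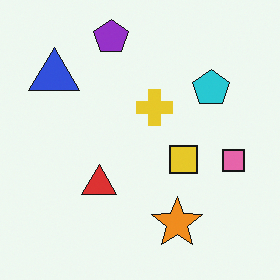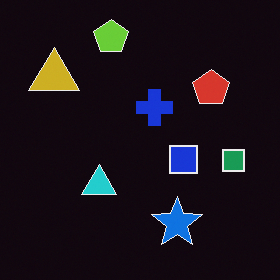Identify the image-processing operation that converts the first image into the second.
The image was color-inverted (negative).

The light background has become dark and every shape's color is its complement — a photographic negative.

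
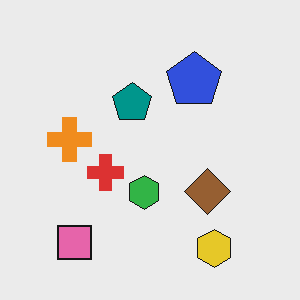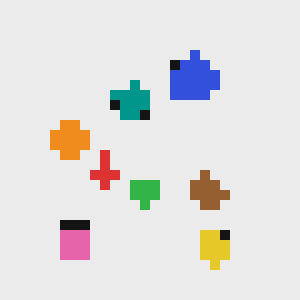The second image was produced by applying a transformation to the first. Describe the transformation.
This is the original image heavily pixelated into large blocks.

Shapes are reduced to large square blocks; fine edges and outlines are lost — a downscale-then-upscale (mosaic) effect.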